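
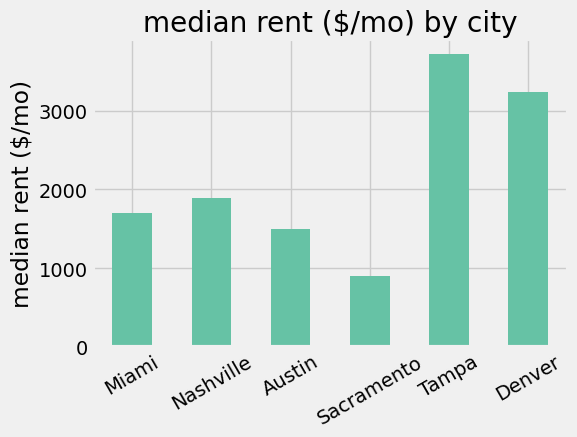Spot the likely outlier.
Tampa

Tampa ≈ 3500; the rest sit between ≈ 1000 and ≈ 3000.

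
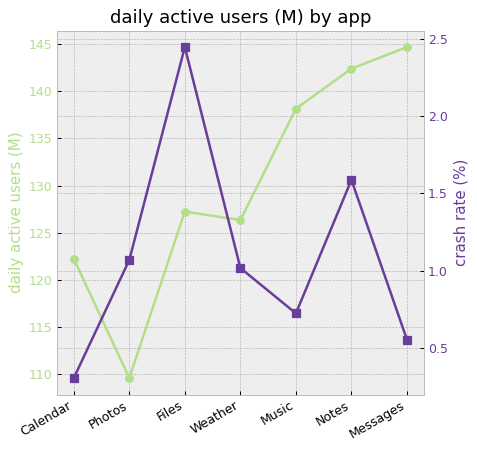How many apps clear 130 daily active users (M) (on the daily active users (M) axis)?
3

Above 130: Music, Notes, Messages.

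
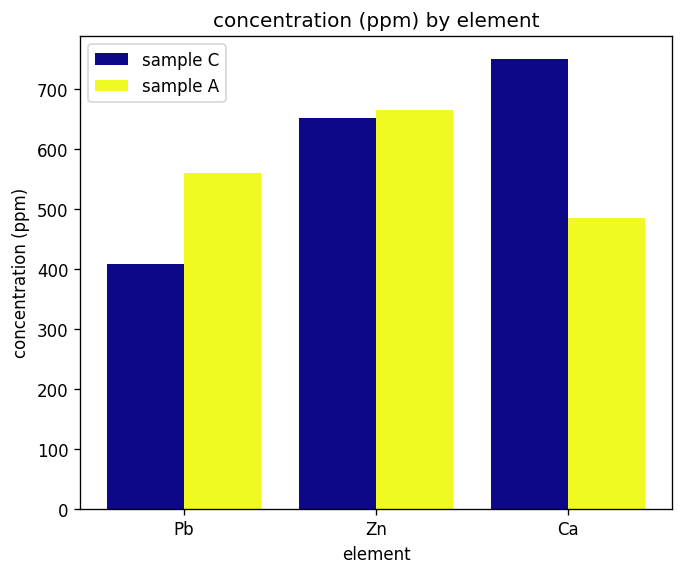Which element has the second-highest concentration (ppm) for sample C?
Zn

Top 3 for sample C: Ca ≈ 800, Zn ≈ 700, Pb ≈ 400.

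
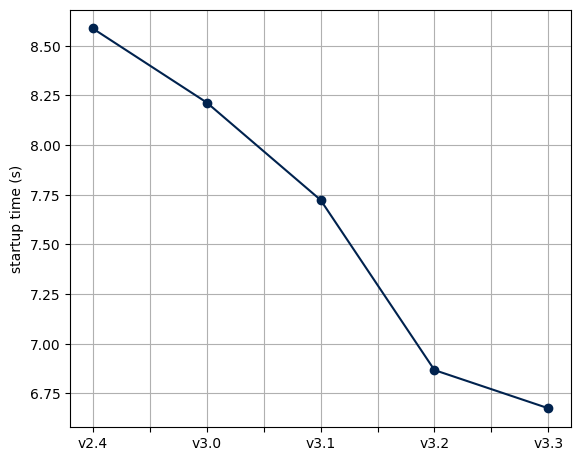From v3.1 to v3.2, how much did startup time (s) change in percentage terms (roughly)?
v3.1 ≈ 7.8, v3.2 ≈ 6.8; (6.8 − 7.8) / 7.8 ≈ -12.8%.

≈ -12.8%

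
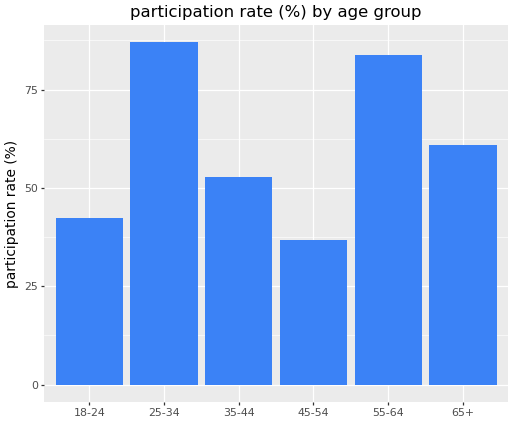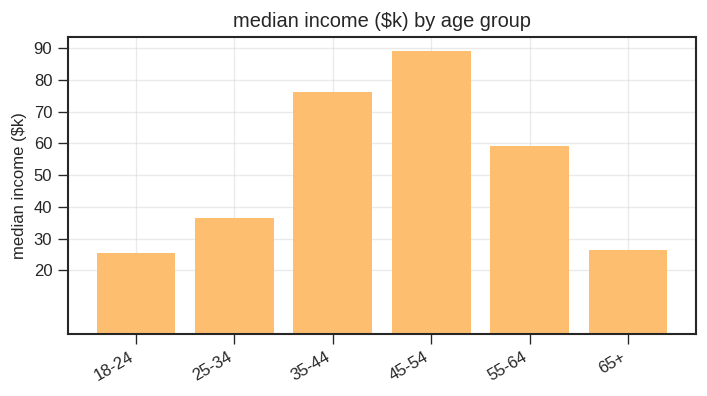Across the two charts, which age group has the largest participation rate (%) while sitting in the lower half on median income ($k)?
Chart 2 median median income ($k) ≈ 50; below-median age groups: 18-24, 25-34, 65+. Among those, 25-34 has the highest participation rate (%) (≈ 90).

25-34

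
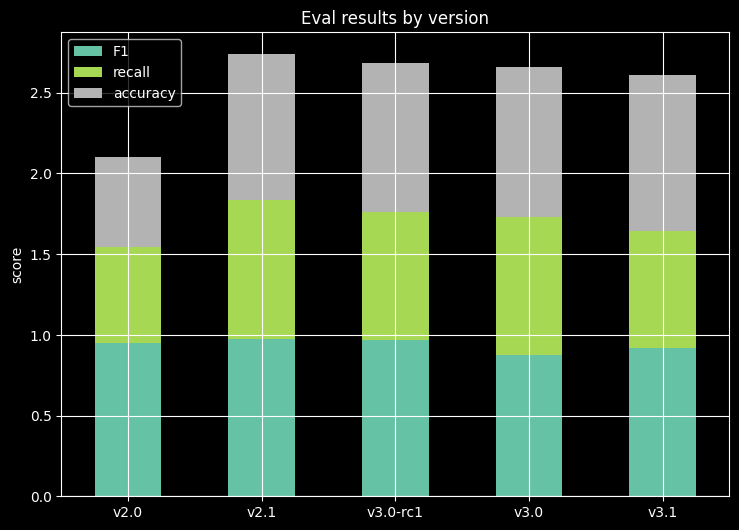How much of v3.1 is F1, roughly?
≈ 1.0

F1 top ≈ 1.0, bottom ≈ 0.0; segment ≈ 1.0.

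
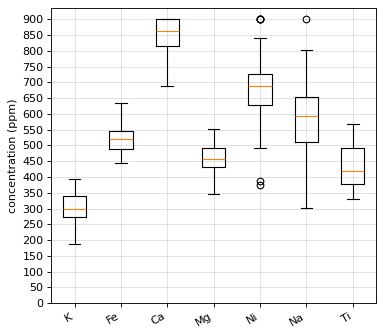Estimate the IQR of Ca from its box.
≈ 100

Q3 ≈ 900, Q1 ≈ 800; IQR ≈ 100.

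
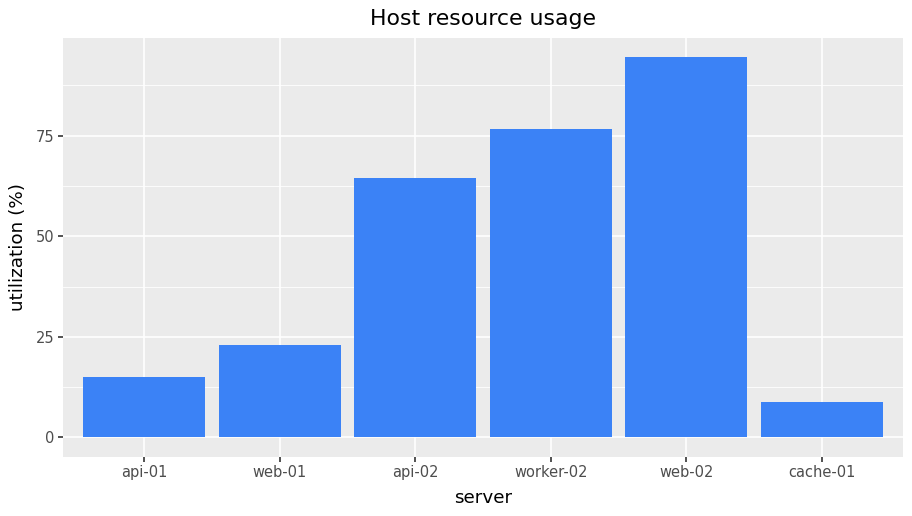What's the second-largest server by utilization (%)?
Top 3: web-02 ≈ 90, worker-02 ≈ 80, api-02 ≈ 60.

worker-02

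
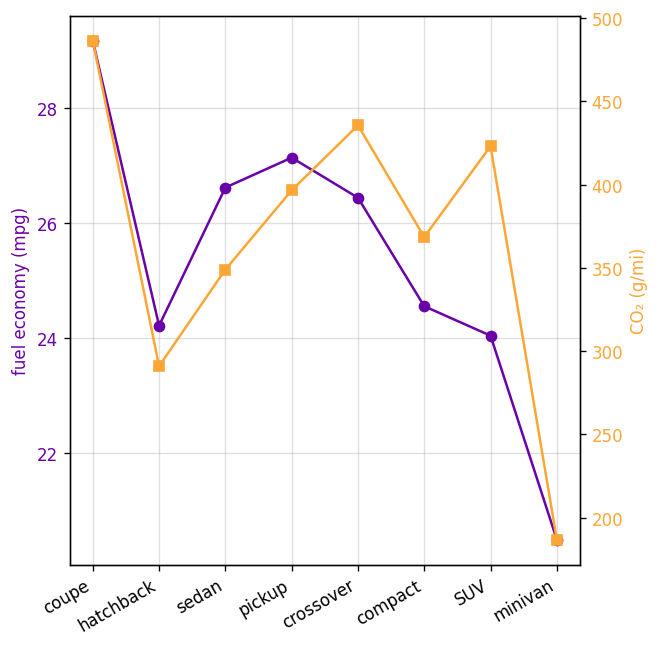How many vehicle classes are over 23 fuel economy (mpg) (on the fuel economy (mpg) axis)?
7

Above 23: coupe, hatchback, sedan, pickup, crossover, compact, SUV.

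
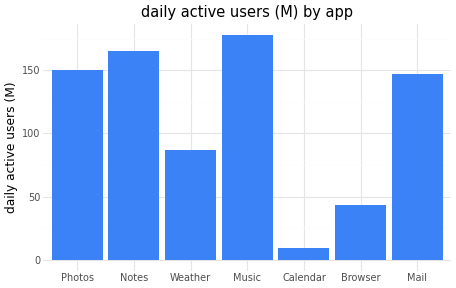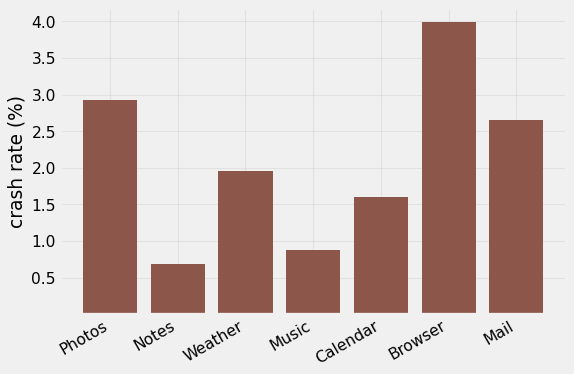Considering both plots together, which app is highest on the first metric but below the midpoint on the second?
Music

Chart 2 median crash rate (%) ≈ 2; below-median apps: Notes, Music, Calendar. Among those, Music has the highest daily active users (M) (≈ 180).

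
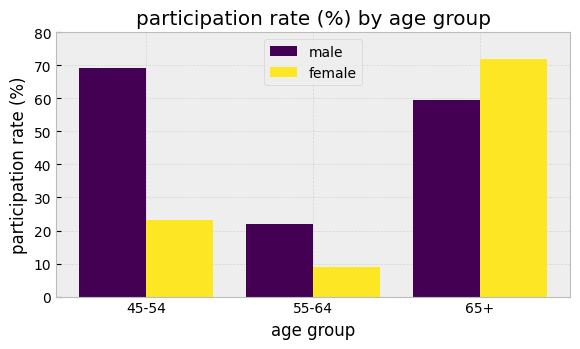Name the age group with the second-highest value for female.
Top 3 for female: 65+ ≈ 70, 45-54 ≈ 20, 55-64 ≈ 10.

45-54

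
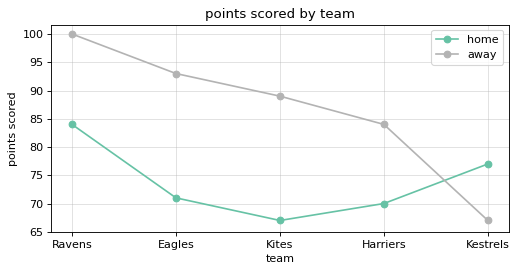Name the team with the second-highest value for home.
Top 3 for home: Ravens ≈ 85, Kestrels ≈ 75, Eagles ≈ 70.

Kestrels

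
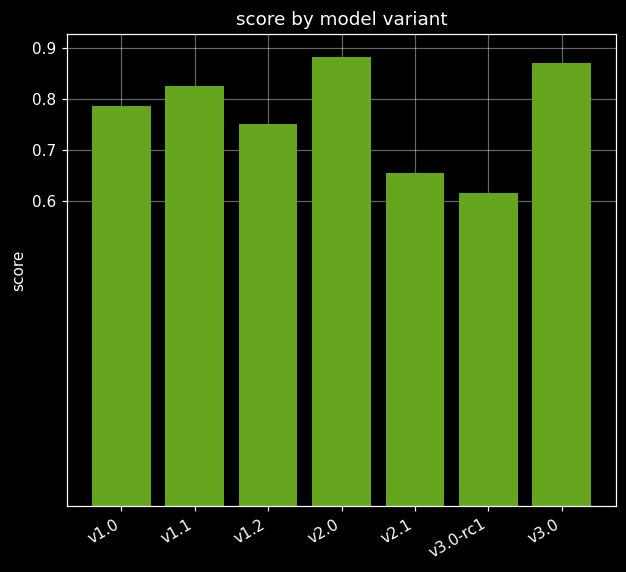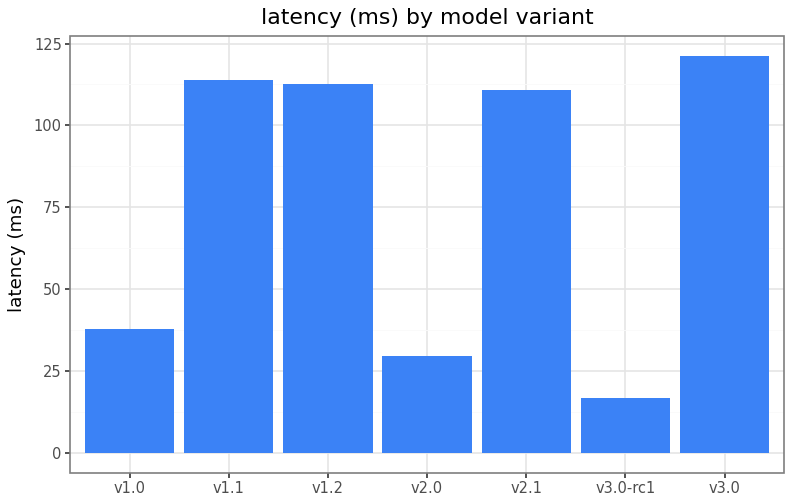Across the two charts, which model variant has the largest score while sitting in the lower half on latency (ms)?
v2.0

Chart 2 median latency (ms) ≈ 120; below-median model variants: v1.0, v2.0, v3.0-rc1. Among those, v2.0 has the highest score (≈ 0.9).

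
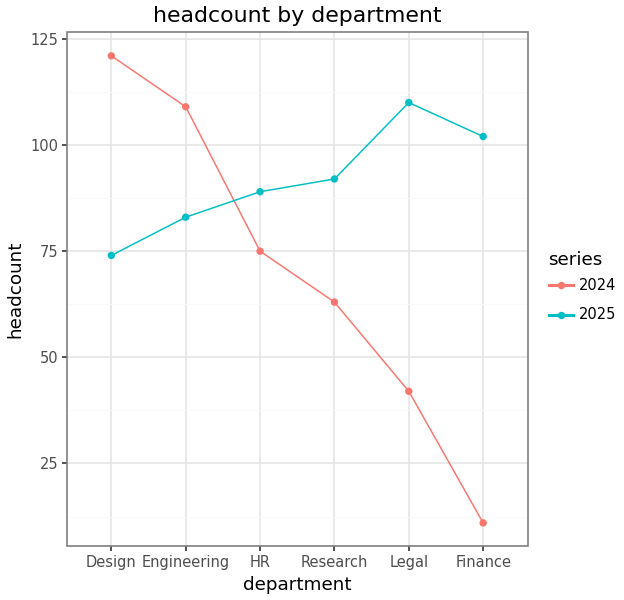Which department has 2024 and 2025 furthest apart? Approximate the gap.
Finance: 2024 ≈ 10, 2025 ≈ 100 → gap ≈ 90. Next-largest (Legal) is only ≈ 70.

Finance, ≈ 90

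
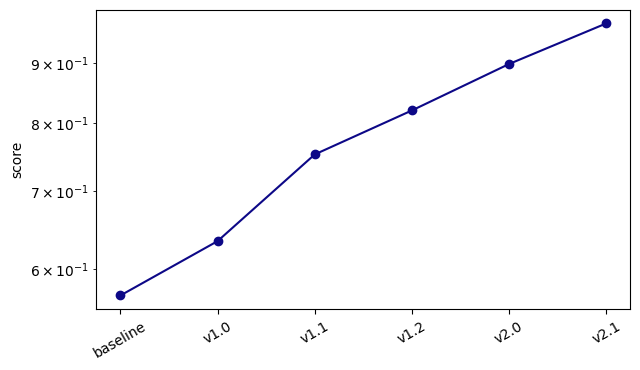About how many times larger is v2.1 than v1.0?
≈ 1.46×

v2.1 ≈ 0.95, v1.0 ≈ 0.65; 0.95/0.65 ≈ 1.46.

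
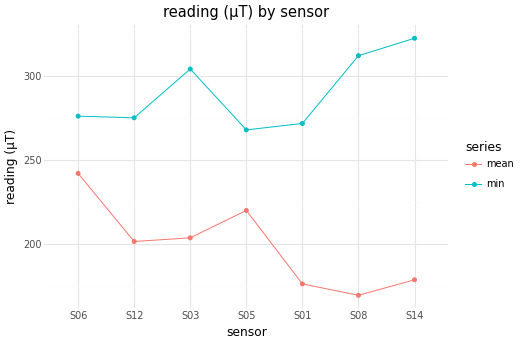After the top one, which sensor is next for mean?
S05

Top 3 for mean: S06 ≈ 240, S05 ≈ 220, S03 ≈ 200.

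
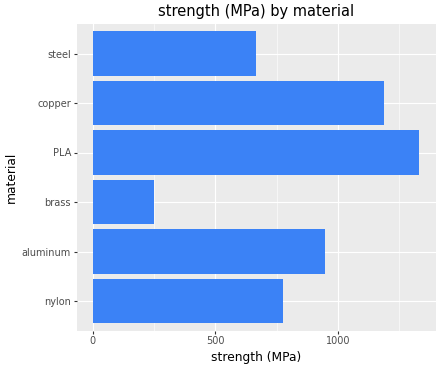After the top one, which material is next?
Top 3: PLA ≈ 1400, copper ≈ 1200, aluminum ≈ 1000.

copper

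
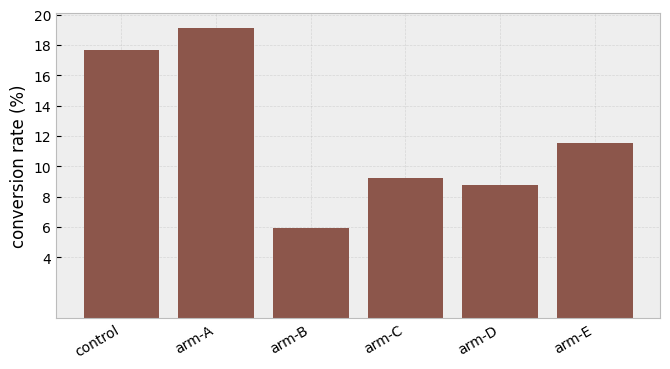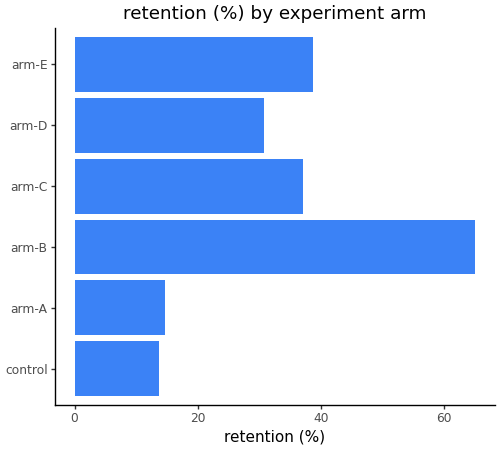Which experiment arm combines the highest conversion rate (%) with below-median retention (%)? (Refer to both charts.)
Chart 2 median retention (%) ≈ 30; below-median experiment arms: control, arm-A, arm-D. Among those, arm-A has the highest conversion rate (%) (≈ 20).

arm-A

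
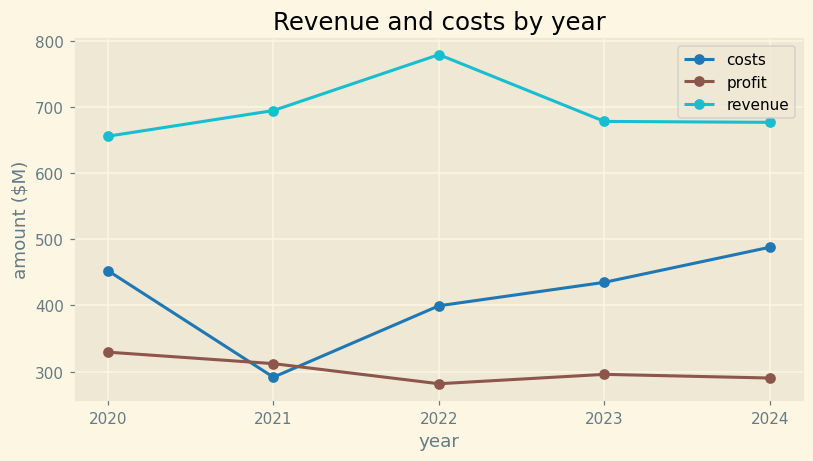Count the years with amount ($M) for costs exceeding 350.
4

Above 350: 2020, 2022, 2023, 2024.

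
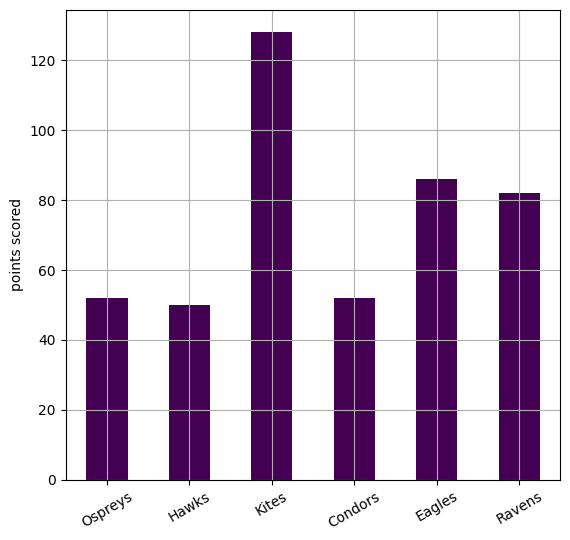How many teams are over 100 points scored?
1

Above 100: Kites.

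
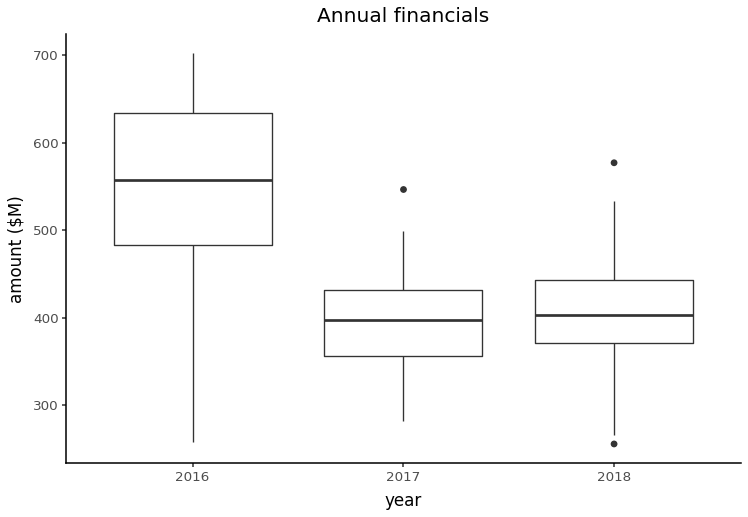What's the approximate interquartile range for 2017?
≈ 80

Q3 ≈ 440, Q1 ≈ 360; IQR ≈ 80.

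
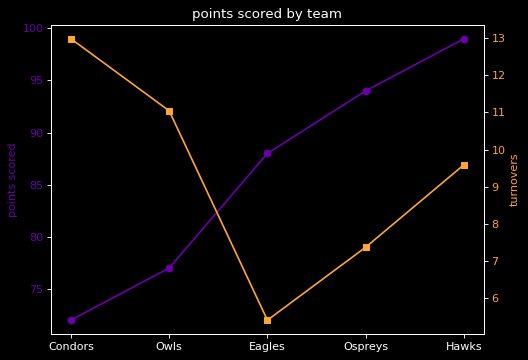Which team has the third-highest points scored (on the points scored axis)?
Top 4 (on the points scored axis): Hawks ≈ 100, Ospreys ≈ 95, Eagles ≈ 90, Owls ≈ 75.

Eagles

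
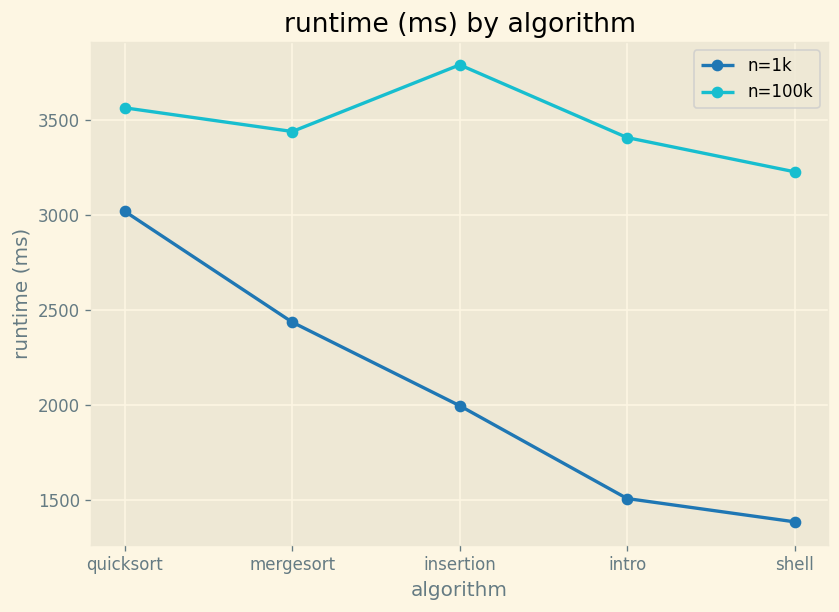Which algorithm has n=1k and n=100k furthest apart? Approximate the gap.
intro: n=1k ≈ 1500, n=100k ≈ 3500 → gap ≈ 2000. Next-largest (shell) is only ≈ 1500.

intro, ≈ 2000 ms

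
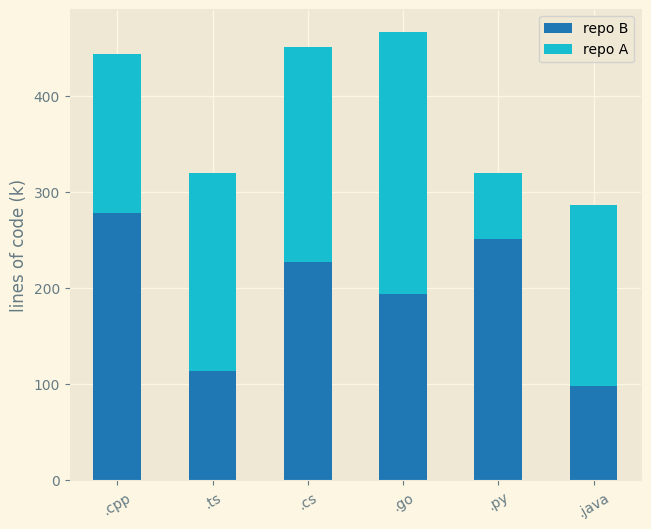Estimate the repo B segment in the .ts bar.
≈ 100

repo B top ≈ 100, bottom ≈ 0; segment ≈ 100.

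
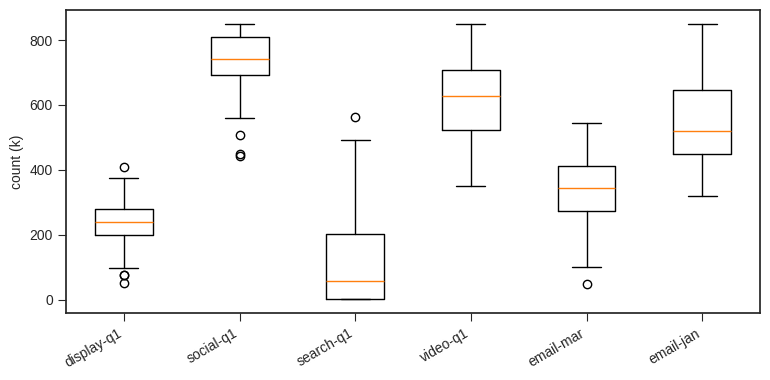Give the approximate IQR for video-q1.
Q3 ≈ 700, Q1 ≈ 500; IQR ≈ 200.

≈ 200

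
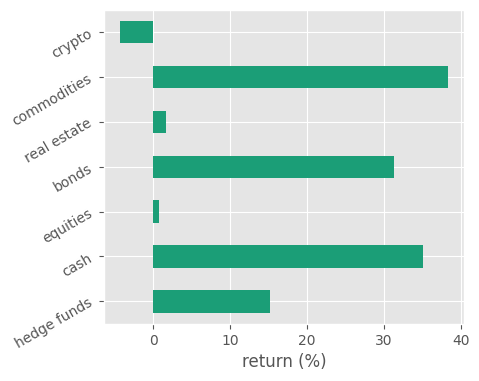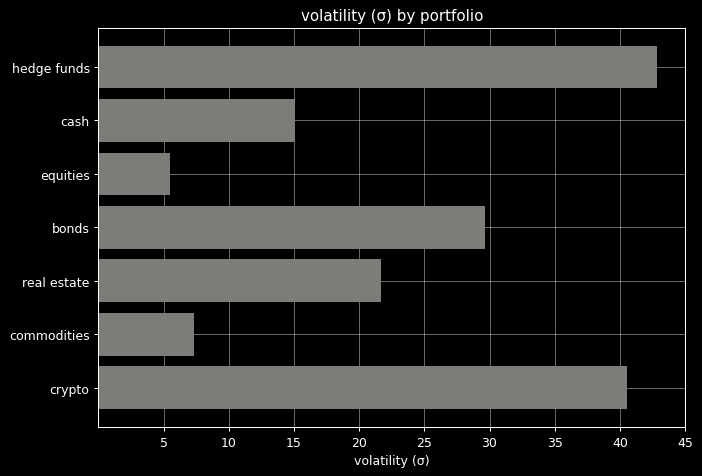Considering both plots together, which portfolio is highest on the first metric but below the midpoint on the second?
Chart 2 median volatility (σ) ≈ 20; below-median portfolios: cash, equities, commodities. Among those, commodities has the highest return (%) (≈ 40).

commodities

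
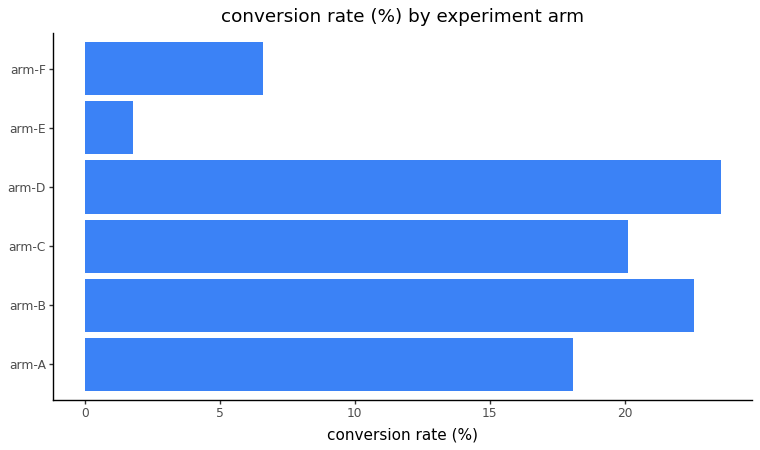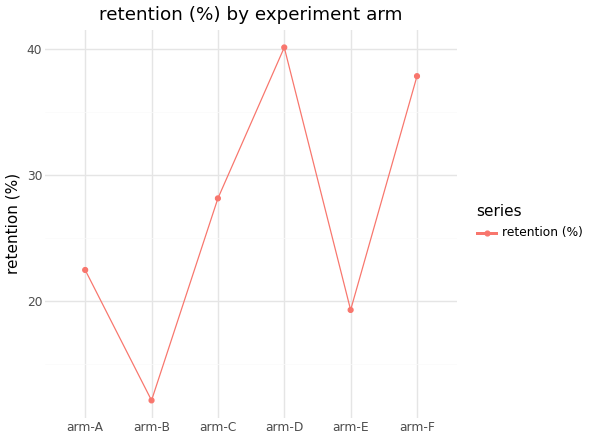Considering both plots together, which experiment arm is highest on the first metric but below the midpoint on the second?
arm-B

Chart 2 median retention (%) ≈ 25; below-median experiment arms: arm-A, arm-B, arm-E. Among those, arm-B has the highest conversion rate (%) (≈ 25).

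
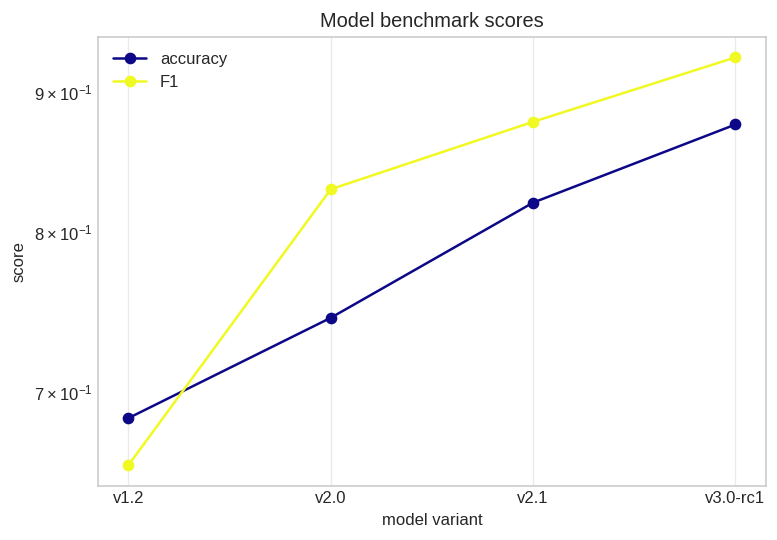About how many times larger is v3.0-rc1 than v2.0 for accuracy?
v3.0-rc1 ≈ 0.90, v2.0 ≈ 0.75; 0.90/0.75 ≈ 1.2.

≈ 1.2×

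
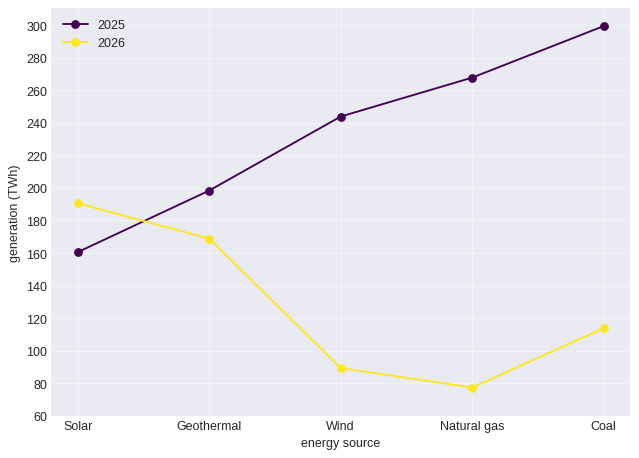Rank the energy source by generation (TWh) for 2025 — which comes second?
Natural gas

Top 3 for 2025: Coal ≈ 300, Natural gas ≈ 260, Wind ≈ 240.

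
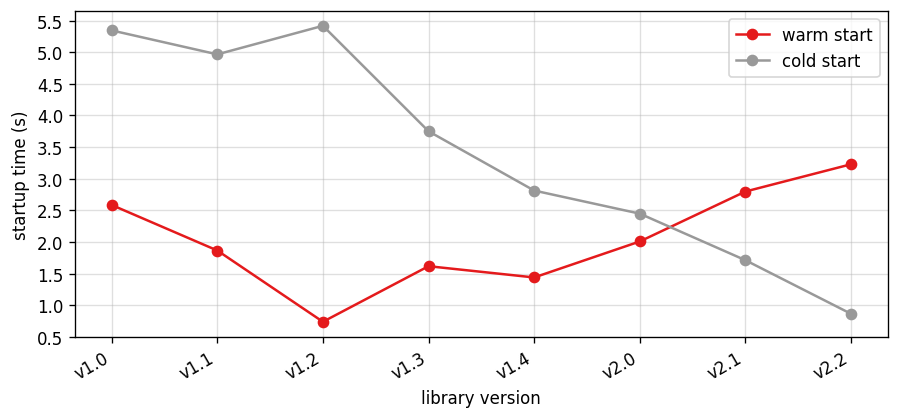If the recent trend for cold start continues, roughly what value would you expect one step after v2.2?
Last three: 2.5, 1.5, 1.0 → slope ≈ -0.75/step → next ≈ 0.25.

≈ 0.25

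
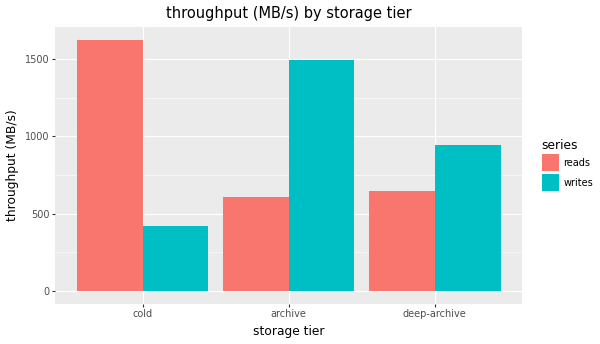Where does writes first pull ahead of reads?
archive

cold: writes ≈ 400 vs reads ≈ 1600 (not yet); archive: writes ≈ 1400 vs reads ≈ 600 (first crossover).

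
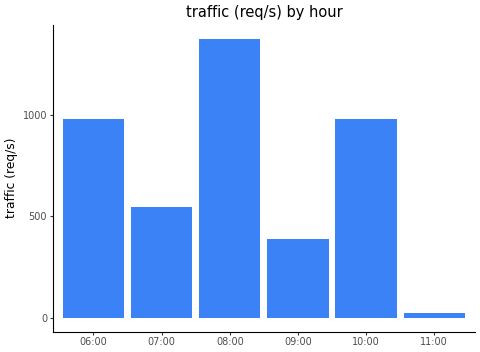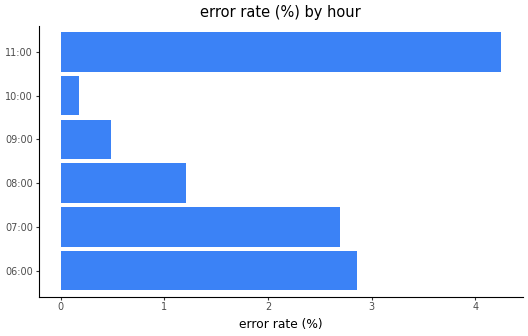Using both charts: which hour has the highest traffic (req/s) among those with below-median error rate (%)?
Chart 2 median error rate (%) ≈ 2; below-median hours: 08:00, 09:00, 10:00. Among those, 08:00 has the highest traffic (req/s) (≈ 1400).

08:00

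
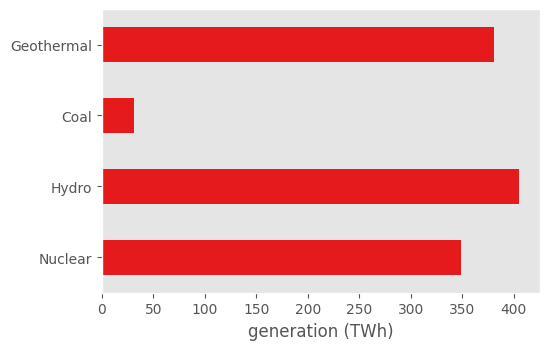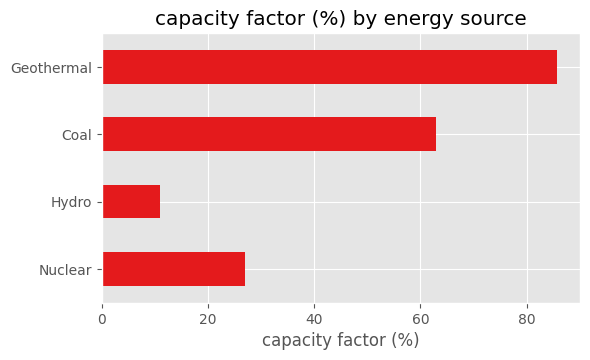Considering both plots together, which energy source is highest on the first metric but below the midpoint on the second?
Chart 2 median capacity factor (%) ≈ 40; below-median energy sources: Nuclear, Hydro. Among those, Hydro has the highest generation (TWh) (≈ 400).

Hydro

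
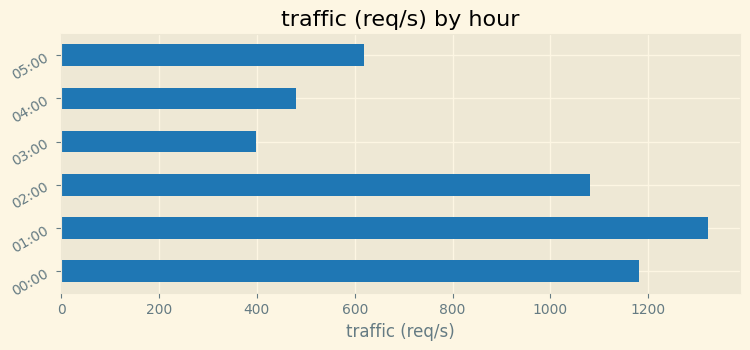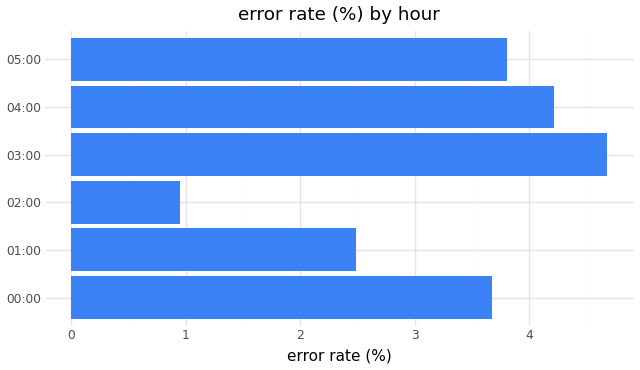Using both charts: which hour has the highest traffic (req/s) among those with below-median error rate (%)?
01:00

Chart 2 median error rate (%) ≈ 3.5; below-median hours: 00:00, 01:00, 02:00. Among those, 01:00 has the highest traffic (req/s) (≈ 1400).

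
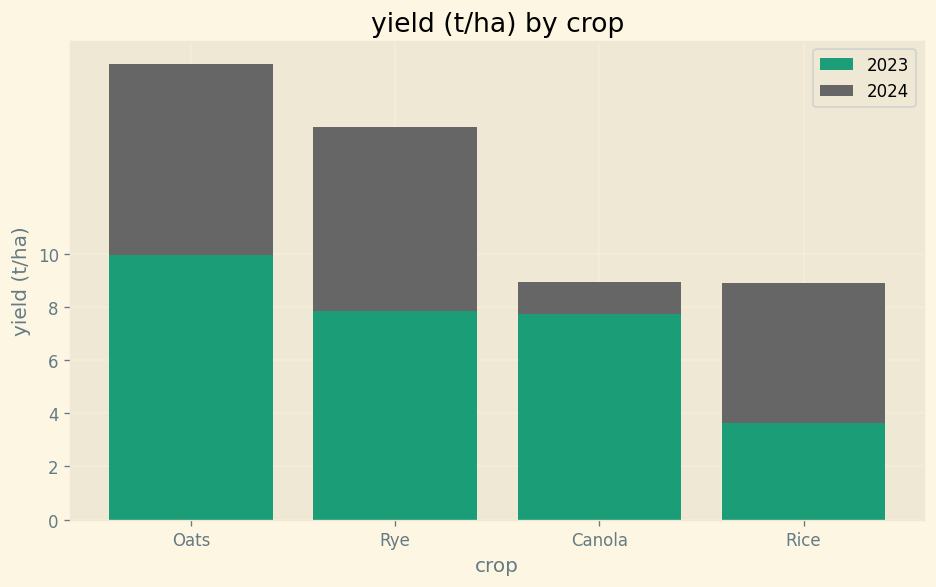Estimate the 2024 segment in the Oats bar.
2024 top ≈ 18, bottom ≈ 10; segment ≈ 8.

≈ 8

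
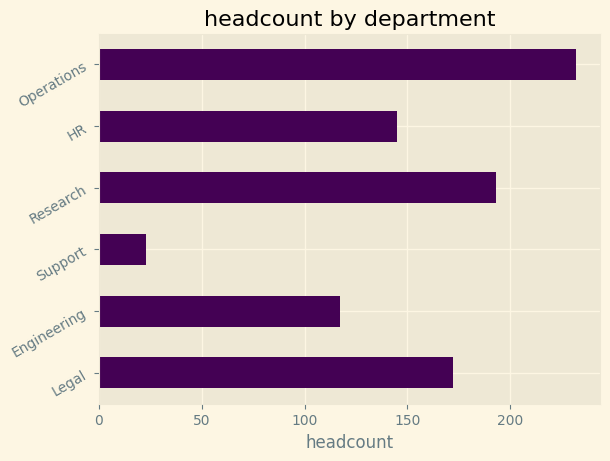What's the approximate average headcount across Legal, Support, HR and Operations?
(180 + 20 + 140 + 240) / 4 ≈ 145.

≈ 145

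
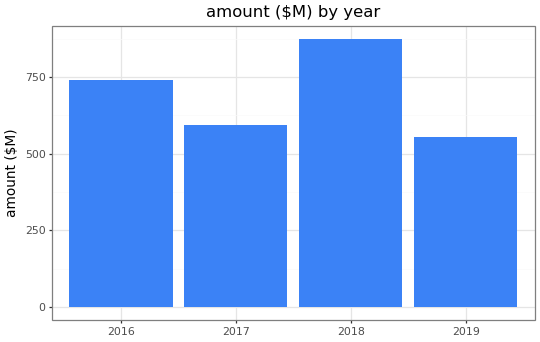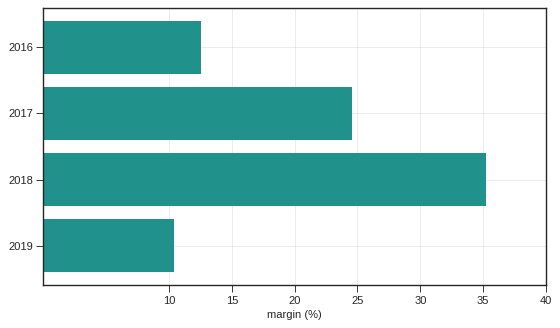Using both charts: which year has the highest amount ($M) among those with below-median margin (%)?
Chart 2 median margin (%) ≈ 20; below-median years: 2016, 2019. Among those, 2016 has the highest amount ($M) (≈ 700).

2016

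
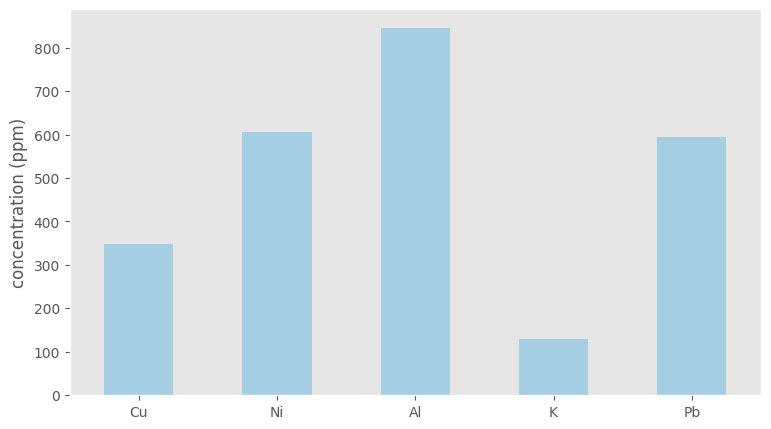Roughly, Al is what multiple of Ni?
≈ 1.33×

Al ≈ 800, Ni ≈ 600; 800/600 ≈ 1.33.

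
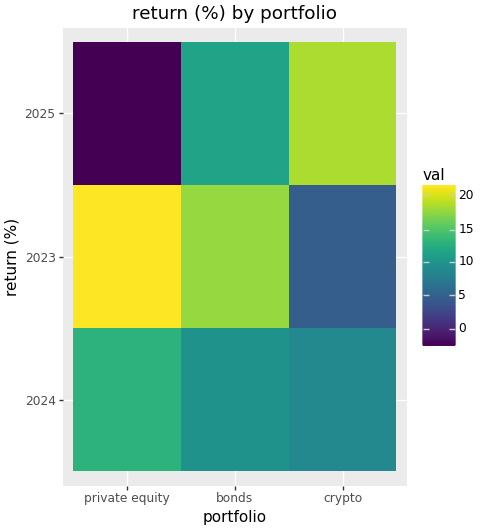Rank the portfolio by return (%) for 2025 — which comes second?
bonds

Top 3 for 2025: crypto ≈ 20, bonds ≈ 10, private equity ≈ 0.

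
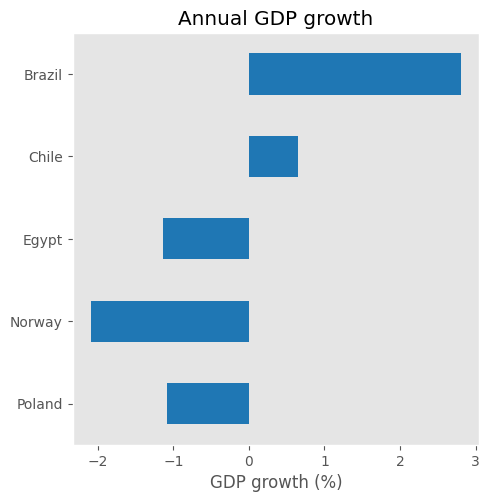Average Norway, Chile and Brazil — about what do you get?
≈ 0.5

(-2.0 + 0.5 + 3.0) / 3 ≈ 0.5.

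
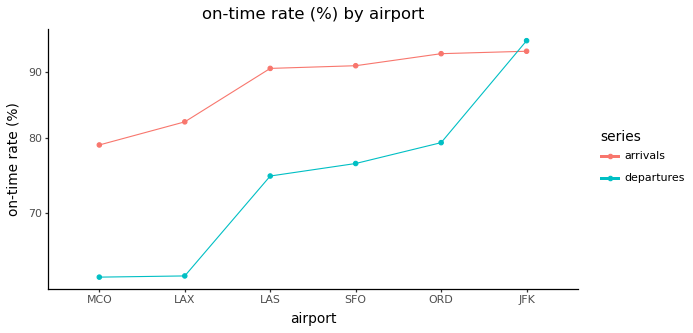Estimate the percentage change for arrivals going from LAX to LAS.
LAX ≈ 80, LAS ≈ 90; (90 − 80) / 80 ≈ +12.5%.

≈ +12.5%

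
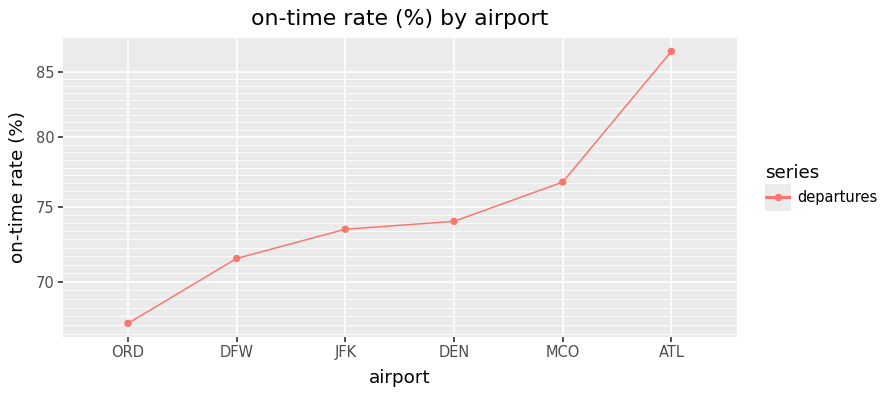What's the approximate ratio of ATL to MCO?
ATL ≈ 86, MCO ≈ 76; 86/76 ≈ 1.13.

≈ 1.13×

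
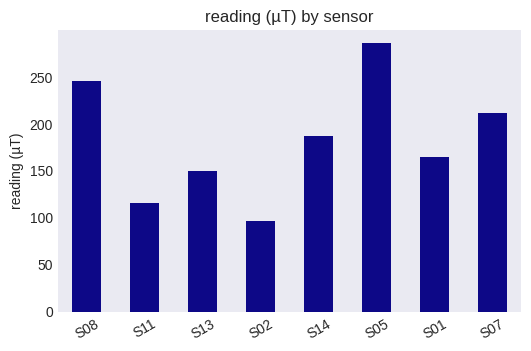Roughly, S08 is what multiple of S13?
S08 ≈ 250, S13 ≈ 150; 250/150 ≈ 1.67.

≈ 1.67×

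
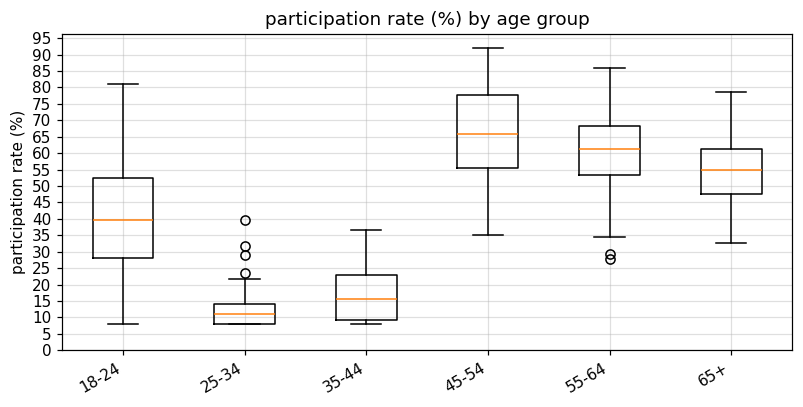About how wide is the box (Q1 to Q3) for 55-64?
Q3 ≈ 70, Q1 ≈ 55; IQR ≈ 15.

≈ 15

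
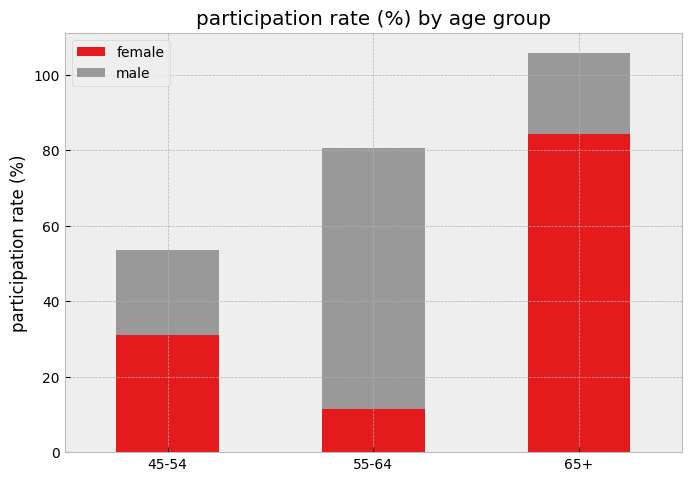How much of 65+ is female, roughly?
≈ 80

female top ≈ 80, bottom ≈ 0; segment ≈ 80.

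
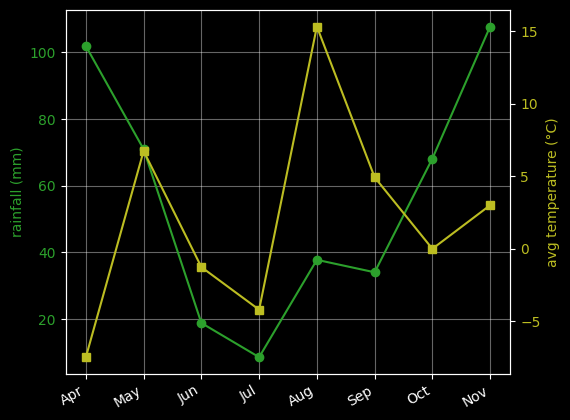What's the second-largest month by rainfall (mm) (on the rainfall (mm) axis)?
Apr

Top 3 (on the rainfall (mm) axis): Nov ≈ 110, Apr ≈ 100, May ≈ 70.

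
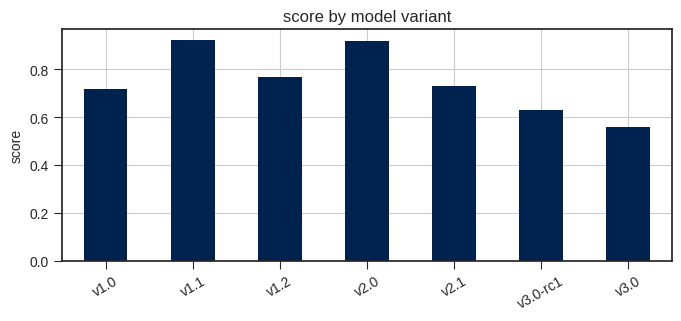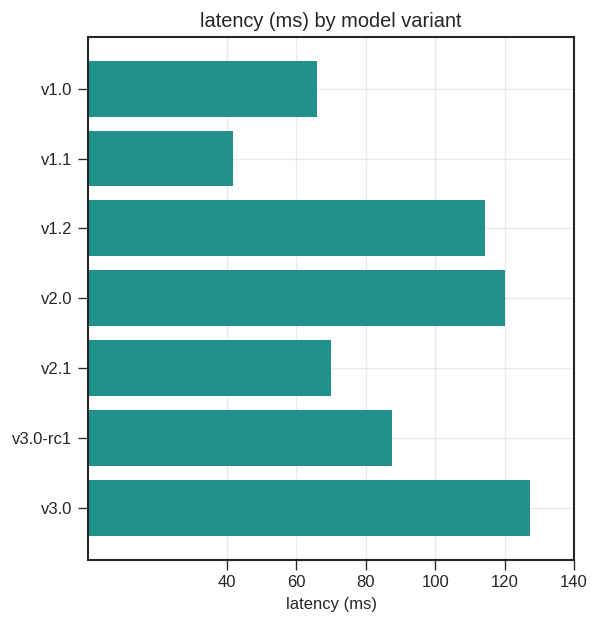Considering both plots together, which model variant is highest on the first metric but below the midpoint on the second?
v1.1

Chart 2 median latency (ms) ≈ 80; below-median model variants: v1.0, v1.1, v2.1. Among those, v1.1 has the highest score (≈ 0.9).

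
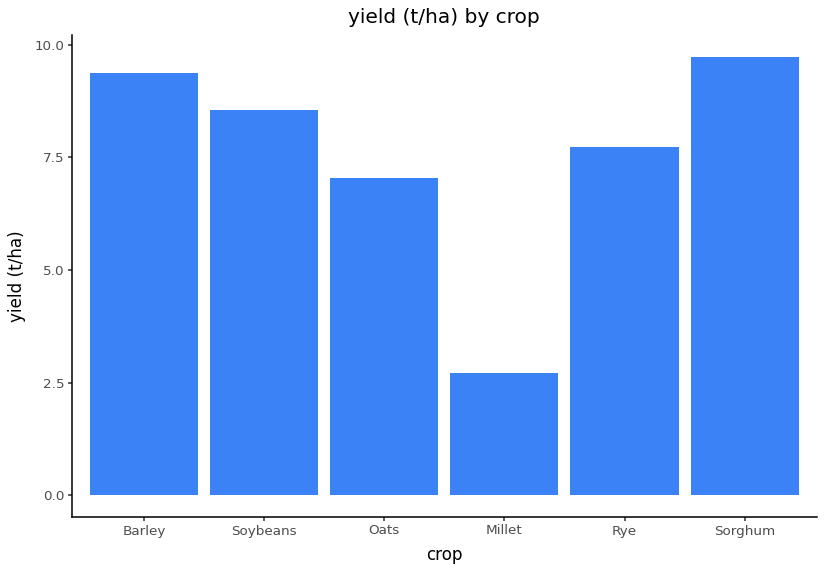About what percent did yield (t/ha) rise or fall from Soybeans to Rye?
≈ -11.1%

Soybeans ≈ 9, Rye ≈ 8; (8 − 9) / 9 ≈ -11.1%.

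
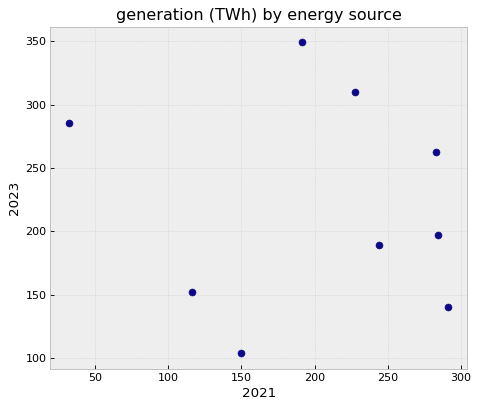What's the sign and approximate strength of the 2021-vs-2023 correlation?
Points are roughly uncorrelated; weak (|r| ≈ 0.1).

no clear correlation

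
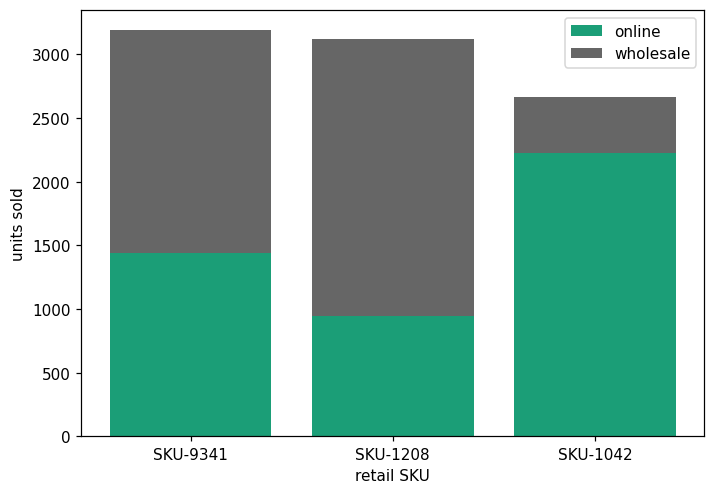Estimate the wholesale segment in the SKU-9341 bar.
≈ 1500

wholesale top ≈ 3000, bottom ≈ 1500; segment ≈ 1500.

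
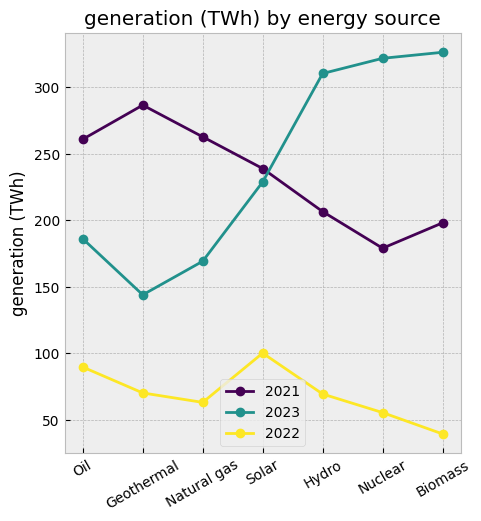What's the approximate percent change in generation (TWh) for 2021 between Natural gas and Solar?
Natural gas ≈ 275, Solar ≈ 250; (250 − 275) / 275 ≈ -9.1%.

≈ -9.1%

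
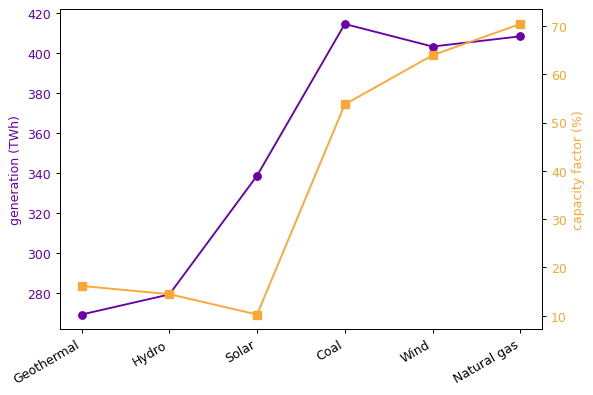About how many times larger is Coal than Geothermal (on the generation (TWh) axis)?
≈ 1.62×

Coal ≈ 420, Geothermal ≈ 260; 420/260 ≈ 1.62.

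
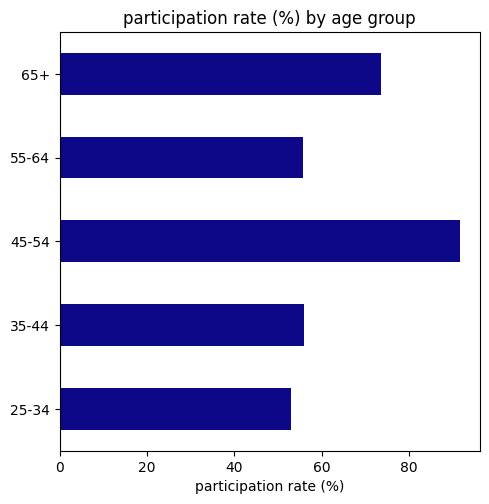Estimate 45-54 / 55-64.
45-54 ≈ 90, 55-64 ≈ 60; 90/60 ≈ 1.5.

≈ 1.5×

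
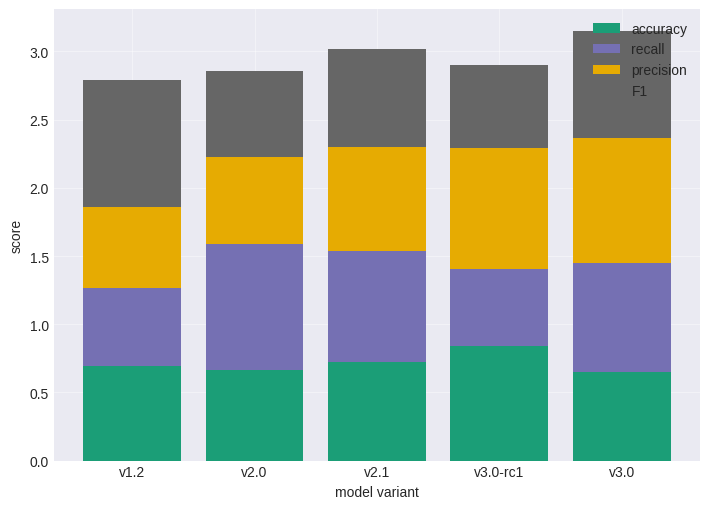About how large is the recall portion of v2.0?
≈ 1.0

recall top ≈ 1.5, bottom ≈ 0.5; segment ≈ 1.0.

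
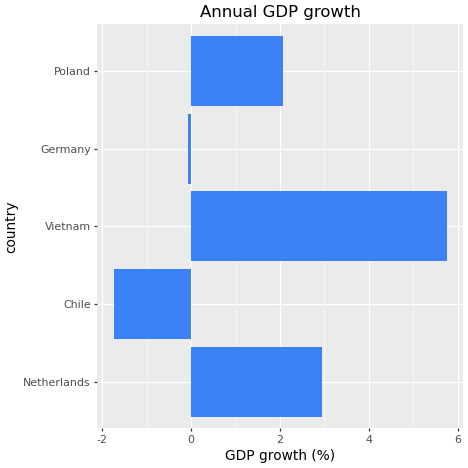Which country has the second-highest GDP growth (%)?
Netherlands

Top 3: Vietnam ≈ 6, Netherlands ≈ 3, Poland ≈ 2.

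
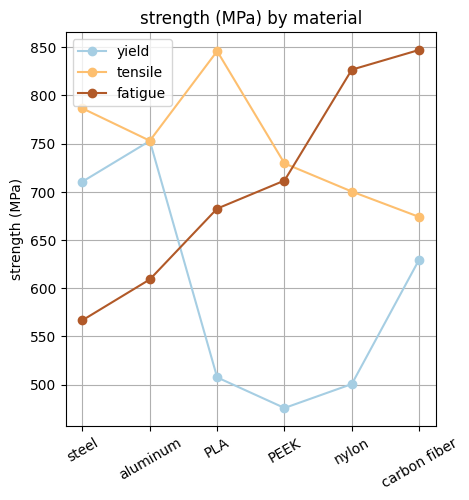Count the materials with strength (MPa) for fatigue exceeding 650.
Above 650: PLA, PEEK, nylon, carbon fiber.

4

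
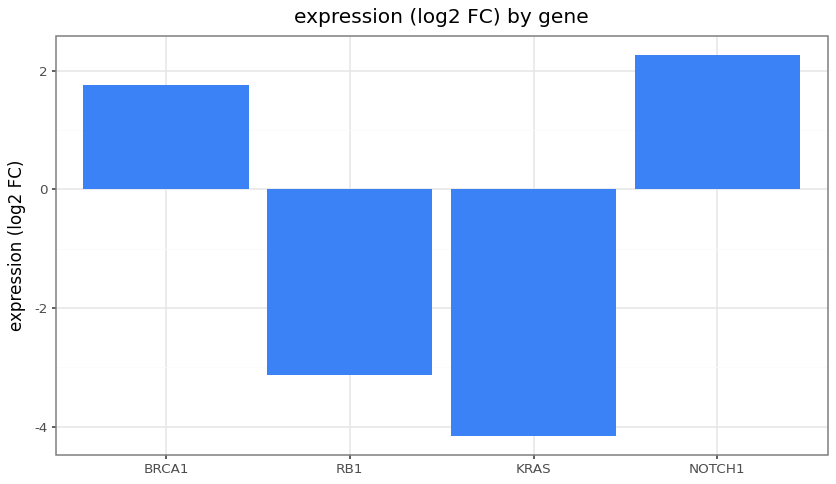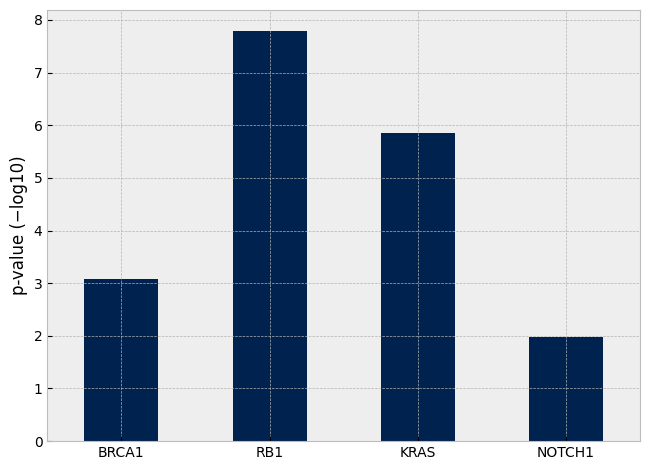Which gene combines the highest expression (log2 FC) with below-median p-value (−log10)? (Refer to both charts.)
NOTCH1

Chart 2 median p-value (−log10) ≈ 4; below-median genes: BRCA1, NOTCH1. Among those, NOTCH1 has the highest expression (log2 FC) (≈ 2.5).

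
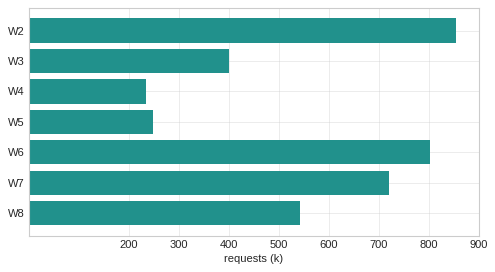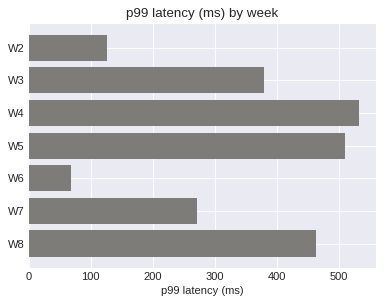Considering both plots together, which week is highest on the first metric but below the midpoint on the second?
Chart 2 median p99 latency (ms) ≈ 400; below-median weeks: W2, W6, W7. Among those, W2 has the highest requests (k) (≈ 900).

W2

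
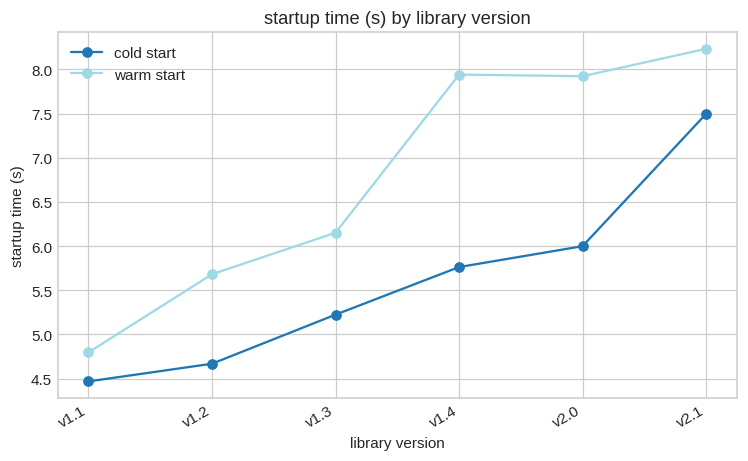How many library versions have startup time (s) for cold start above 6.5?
Above 6.5: v2.1.

1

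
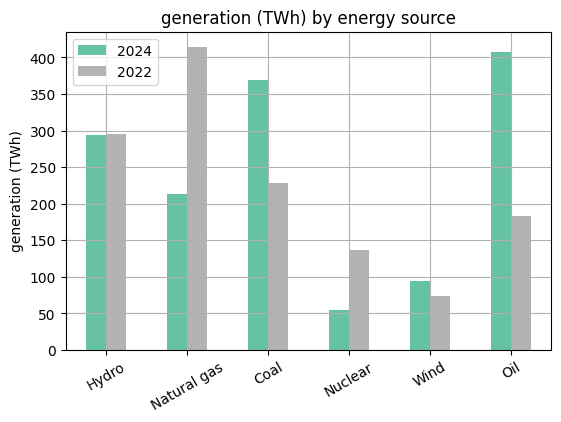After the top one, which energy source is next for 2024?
Top 3 for 2024: Oil ≈ 400, Coal ≈ 350, Hydro ≈ 300.

Coal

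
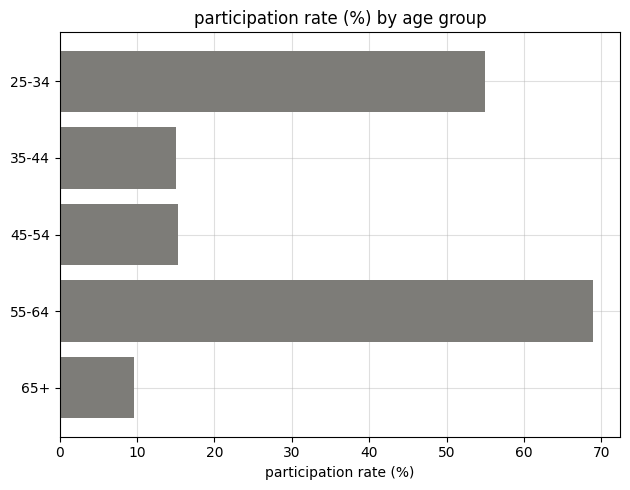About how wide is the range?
Max 55-64 ≈ 70, min 65+ ≈ 10; range ≈ 60.

≈ 60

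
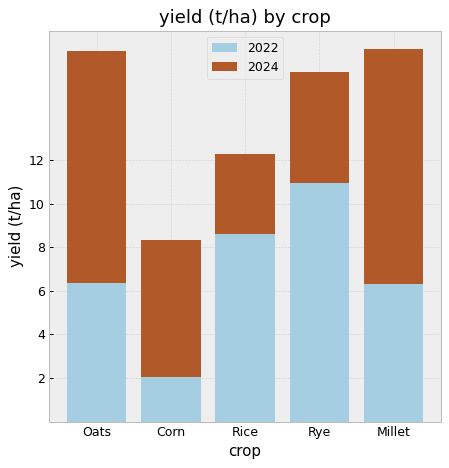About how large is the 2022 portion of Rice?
≈ 8

2022 top ≈ 8, bottom ≈ 0; segment ≈ 8.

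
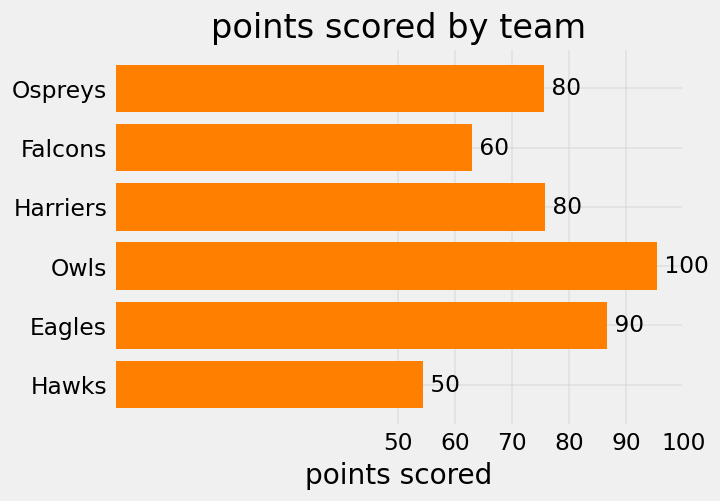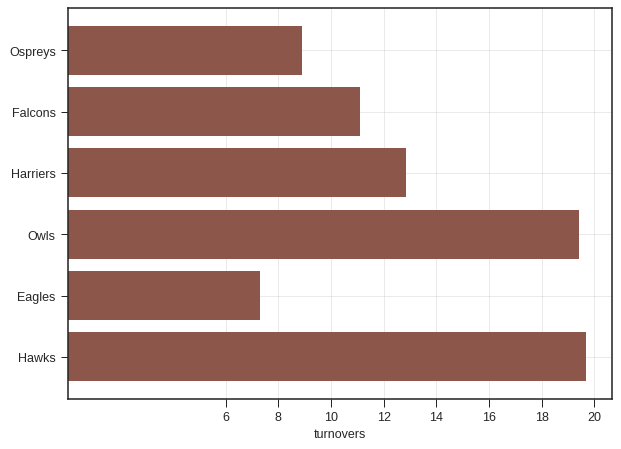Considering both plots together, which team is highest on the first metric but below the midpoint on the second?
Chart 2 median turnovers ≈ 12; below-median teams: Ospreys, Falcons, Eagles. Among those, Eagles has the highest points scored (≈ 90).

Eagles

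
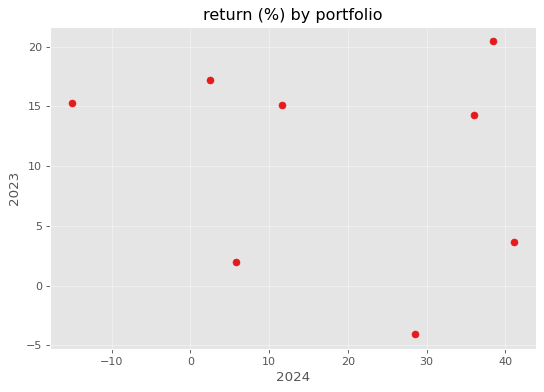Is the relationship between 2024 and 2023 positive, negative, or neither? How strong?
no clear correlation

Points are roughly uncorrelated; weak (|r| ≈ 0.2).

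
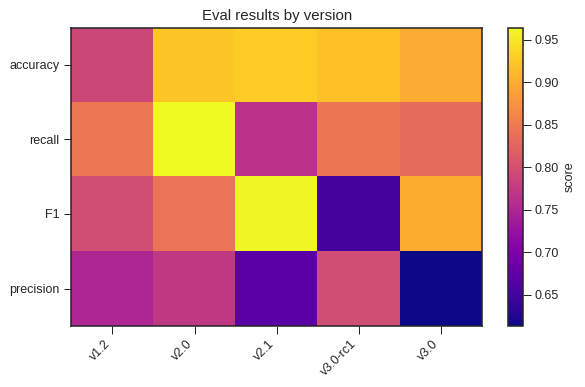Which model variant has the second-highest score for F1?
v3.0

Top 3 for F1: v2.1 ≈ 0.95, v3.0 ≈ 0.90, v2.0 ≈ 0.85.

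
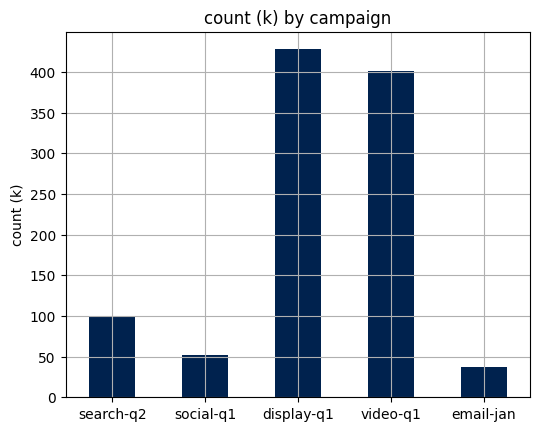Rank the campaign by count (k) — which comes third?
Top 4: display-q1 ≈ 450, video-q1 ≈ 400, search-q2 ≈ 100, social-q1 ≈ 50.

search-q2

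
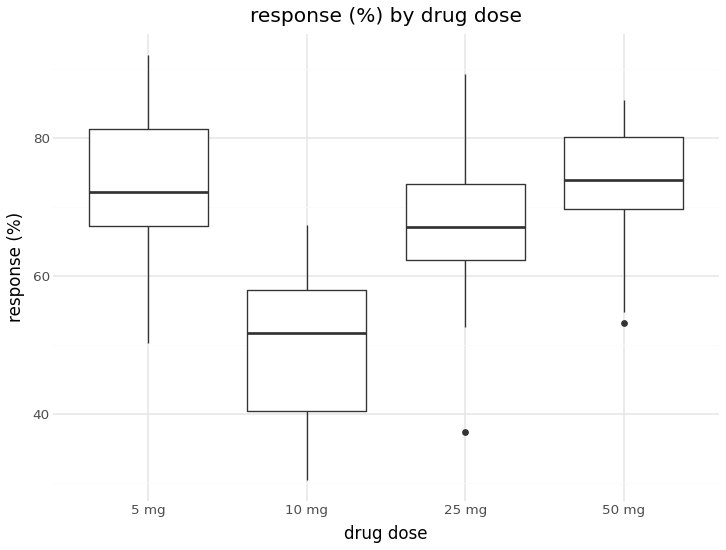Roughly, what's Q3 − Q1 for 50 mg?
Q3 ≈ 80, Q1 ≈ 70; IQR ≈ 10.

≈ 10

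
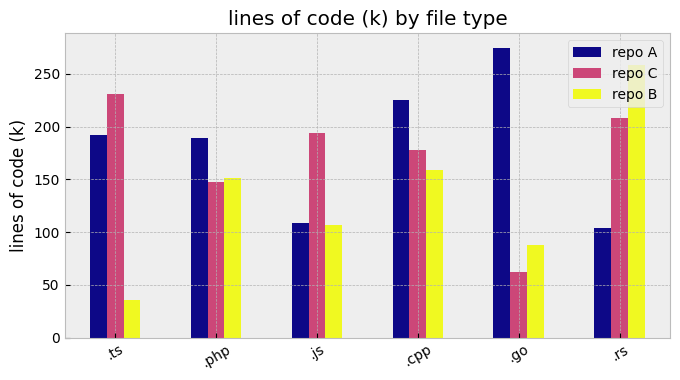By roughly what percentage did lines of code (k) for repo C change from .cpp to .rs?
.cpp ≈ 175, .rs ≈ 200; (200 − 175) / 175 ≈ +14.3%.

≈ +14.3%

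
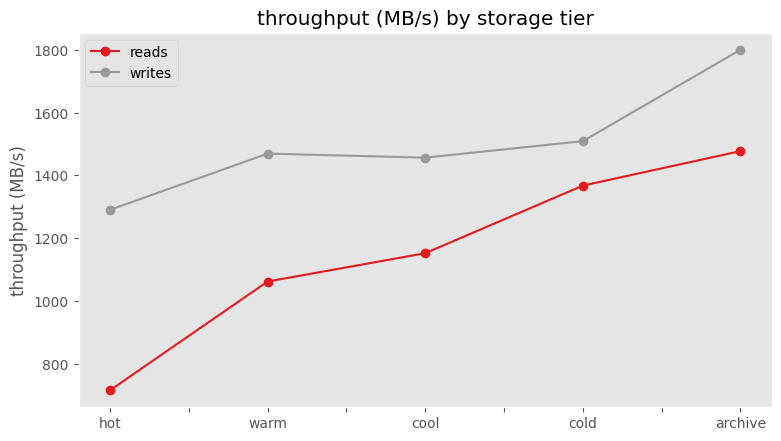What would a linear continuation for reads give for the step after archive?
Last three: 1200, 1400, 1500 → slope ≈ 150/step → next ≈ 1650.

≈ 1650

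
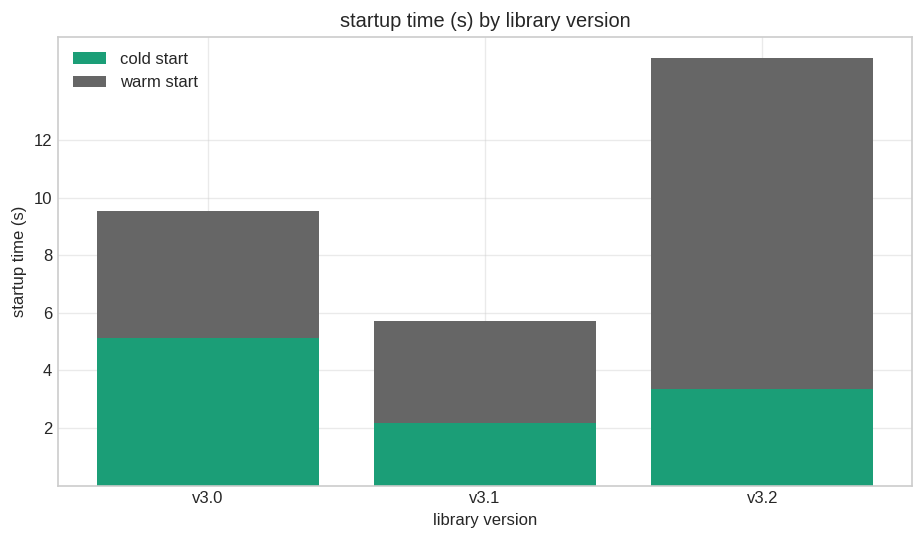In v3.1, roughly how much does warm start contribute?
≈ 4

warm start top ≈ 6, bottom ≈ 2; segment ≈ 4.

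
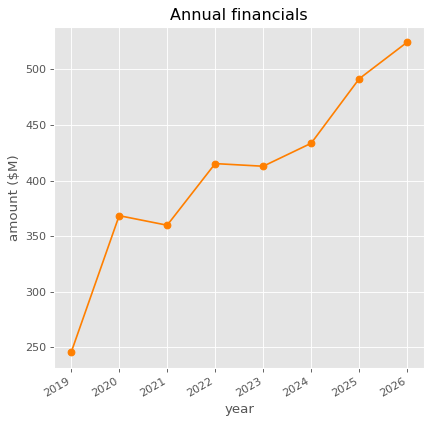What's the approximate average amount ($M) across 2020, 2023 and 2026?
(375 + 425 + 525) / 3 ≈ 442.

≈ 442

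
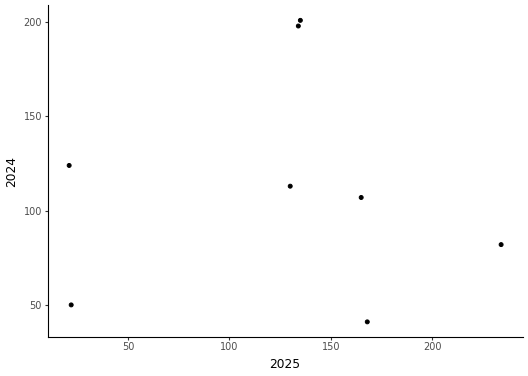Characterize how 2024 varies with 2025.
Points are roughly uncorrelated; weak (|r| ≈ 0.0).

no clear correlation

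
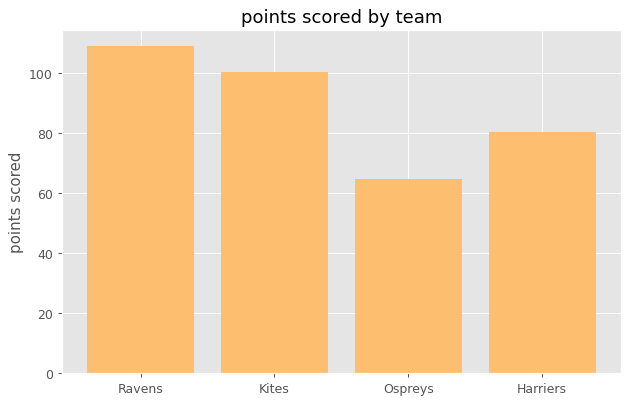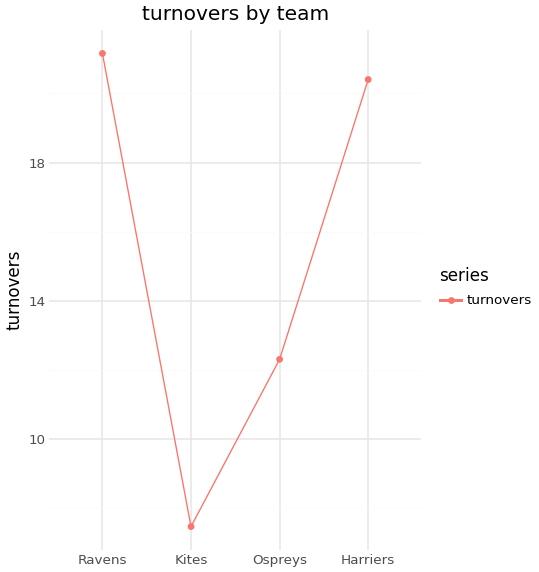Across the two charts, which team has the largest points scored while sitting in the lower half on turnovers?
Chart 2 median turnovers ≈ 16; below-median teams: Kites, Ospreys. Among those, Kites has the highest points scored (≈ 100).

Kites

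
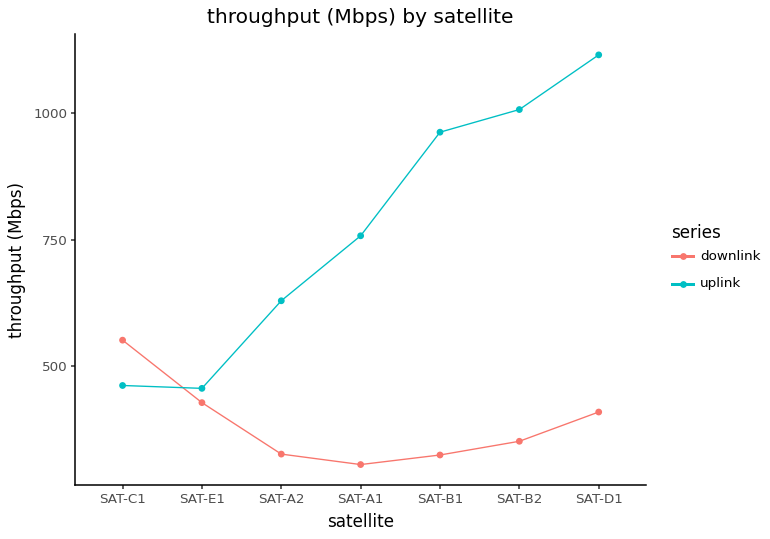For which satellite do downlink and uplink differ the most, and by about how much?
SAT-D1: downlink ≈ 400, uplink ≈ 1100 → gap ≈ 700. Next-largest (SAT-B2) is only ≈ 600.

SAT-D1, ≈ 700 Mbps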